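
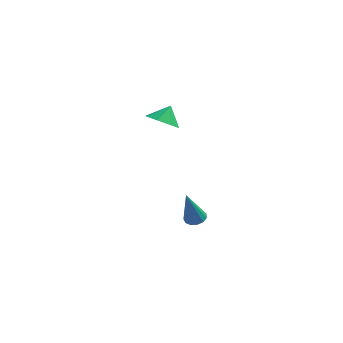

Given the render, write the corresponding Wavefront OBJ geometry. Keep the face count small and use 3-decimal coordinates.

v -3.08 1.261 3.216
v -2.222 0.956 3.086
v -2.74 1.899 3.964
v -2.375 1.512 2.681
v -2.941 1.921 2.59
v -3.588 1.943 2.866
v -3.938 1.566 3.346
v -3.785 1.01 3.751
v -3.219 0.601 3.842
v -2.571 0.579 3.567
v -1.456 1.397 -4.106
v -1.14 1.887 -3.965
v -1.884 1.103 -2.134
v -1.458 1.99 -4.019
v -1.774 1.905 -4.1
v -1.99 1.658 -4.184
v -2.036 1.329 -4.243
v -1.898 1.021 -4.258
v -1.619 0.832 -4.226
v -1.289 0.823 -4.155
v -1.011 0.995 -4.069
v -0.875 1.296 -3.995
v -0.923 1.628 -3.956
f 2 1 4
f 2 4 3
f 4 1 5
f 4 5 3
f 5 1 6
f 5 6 3
f 6 1 7
f 6 7 3
f 7 1 8
f 7 8 3
f 8 1 9
f 8 9 3
f 9 1 10
f 9 10 3
f 10 1 2
f 10 2 3
f 12 11 14
f 12 14 13
f 14 11 15
f 14 15 13
f 15 11 16
f 15 16 13
f 16 11 17
f 16 17 13
f 17 11 18
f 17 18 13
f 18 11 19
f 18 19 13
f 19 11 20
f 19 20 13
f 20 11 21
f 20 21 13
f 21 11 22
f 21 22 13
f 22 11 23
f 22 23 13
f 23 11 12
f 23 12 13



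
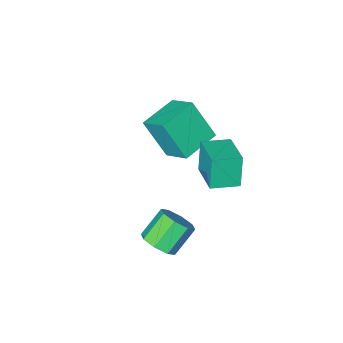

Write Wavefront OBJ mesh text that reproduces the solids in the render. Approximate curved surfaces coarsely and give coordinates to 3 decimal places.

v 3.774 2.668 -2.244
v 4.233 2.537 -1.788
v 3.406 2.44 -0.981
v 2.946 2.572 -1.436
v 4.137 3.031 -1.828
v 3.309 2.934 -1.021
v 3.827 3.313 -2.112
v 3 3.216 -1.304
v 3.487 3.217 -2.472
v 2.659 3.121 -1.665
v 3.314 2.8 -2.699
v 2.487 2.703 -1.892
v 3.411 2.306 -2.659
v 2.583 2.209 -1.852
v 3.72 2.024 -2.376
v 2.893 1.927 -1.568
v 4.061 2.119 -2.015
v 3.233 2.023 -1.208
v 1.001 2.543 0.257
v 0.789 2.318 1.417
v 1.416 3.798 0.577
v 1.203 3.573 1.737
v 1.937 2.207 0.363
v 1.724 1.982 1.523
v 2.351 3.462 0.683
v 2.139 3.237 1.843
v 0.439 -1.634 0.08
v 0.309 -0.616 0.701
v 0.01 -0.851 -1.296
v -0.12 0.168 -0.675
v 1.82 -1.308 -0.165
v 1.69 -0.289 0.456
v 1.391 -0.524 -1.541
v 1.261 0.494 -0.92
f 2 1 5
f 2 5 3
f 3 5 6
f 3 6 4
f 5 1 7
f 5 7 6
f 6 7 8
f 6 8 4
f 7 1 9
f 7 9 8
f 8 9 10
f 8 10 4
f 9 1 11
f 9 11 10
f 10 11 12
f 10 12 4
f 11 1 13
f 11 13 12
f 12 13 14
f 12 14 4
f 13 1 15
f 13 15 14
f 14 15 16
f 14 16 4
f 15 1 17
f 15 17 16
f 16 17 18
f 16 18 4
f 17 1 2
f 17 2 18
f 18 2 3
f 18 3 4
f 20 22 19
f 23 20 19
f 19 22 21
f 21 23 19
f 20 26 22
f 24 20 23
f 24 26 20
f 22 26 21
f 25 23 21
f 21 26 25
f 25 24 23
f 26 24 25
f 28 30 27
f 31 28 27
f 27 30 29
f 29 31 27
f 28 34 30
f 32 28 31
f 32 34 28
f 30 34 29
f 33 31 29
f 29 34 33
f 33 32 31
f 34 32 33



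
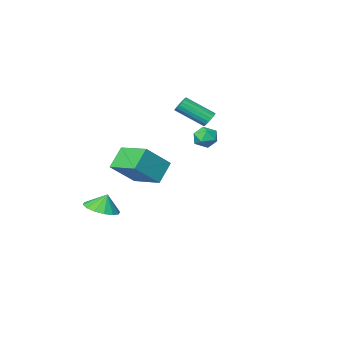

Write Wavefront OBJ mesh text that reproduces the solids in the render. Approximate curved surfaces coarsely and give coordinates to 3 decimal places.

v 0.214 3.985 3.481
v 0.551 3.669 4.067
v 0.249 2.931 2.893
v 0.586 2.615 3.479
v -0.128 2.828 3.529
v -0.15 3.479 3.892
v 0.95 3.121 3.068
v 0.928 3.772 3.431
v 1.005 3.135 3.812
v 0.34 2.954 4.097
v 0.46 3.646 2.863
v -0.205 3.465 3.148
v -3.408 -2.593 2.138
v -3.082 -2.141 2.192
v -1.806 -3.194 3.316
v -2.132 -3.647 3.262
v -3.251 -2.124 2.4
v -1.975 -3.177 3.524
v -3.456 -2.214 2.548
v -2.18 -3.267 3.671
v -3.649 -2.392 2.601
v -2.373 -3.445 3.725
v -3.788 -2.615 2.549
v -2.512 -3.668 3.673
v -3.839 -2.834 2.403
v -2.563 -3.887 3.526
v -3.792 -2.997 2.196
v -2.516 -4.05 3.319
v -3.657 -3.068 1.975
v -2.38 -4.121 3.099
v -3.464 -3.03 1.792
v -2.188 -4.084 2.916
v -3.259 -2.893 1.689
v -1.983 -3.946 2.812
v -3.088 -2.686 1.688
v -1.812 -3.739 2.812
v -2.99 -2.459 1.79
v -1.714 -3.512 2.914
v -2.988 -2.262 1.972
v -1.712 -3.315 3.096
v 2.692 -3.986 -3.935
v 3.646 -4.349 -3.584
v 2.348 -3.894 -2.905
v 3.705 -3.794 -3.614
v 3.492 -3.29 -3.73
v 3.065 -2.973 -3.9
v 2.538 -2.927 -4.081
v 2.052 -3.164 -4.222
v 1.738 -3.622 -4.286
v 1.679 -4.177 -4.256
v 1.892 -4.681 -4.141
v 2.319 -4.999 -3.97
v 2.846 -5.045 -3.79
v 3.332 -4.807 -3.649
v -0.264 -4.278 -1.038
v 1.28 -4.246 0.355
v -0.738 -2.278 -0.559
v 0.806 -2.246 0.835
v 0.734 -3.774 -2.155
v 2.278 -3.742 -0.761
v 0.26 -1.774 -1.675
v 1.804 -1.742 -0.282
f 1 12 6
f 1 6 2
f 1 2 8
f 1 8 11
f 1 11 12
f 2 6 10
f 6 12 5
f 12 11 3
f 11 8 7
f 8 2 9
f 4 10 5
f 4 5 3
f 4 3 7
f 4 7 9
f 4 9 10
f 5 10 6
f 3 5 12
f 7 3 11
f 9 7 8
f 10 9 2
f 14 13 17
f 14 17 15
f 15 17 18
f 15 18 16
f 17 13 19
f 17 19 18
f 18 19 20
f 18 20 16
f 19 13 21
f 19 21 20
f 20 21 22
f 20 22 16
f 21 13 23
f 21 23 22
f 22 23 24
f 22 24 16
f 23 13 25
f 23 25 24
f 24 25 26
f 24 26 16
f 25 13 27
f 25 27 26
f 26 27 28
f 26 28 16
f 27 13 29
f 27 29 28
f 28 29 30
f 28 30 16
f 29 13 31
f 29 31 30
f 30 31 32
f 30 32 16
f 31 13 33
f 31 33 32
f 32 33 34
f 32 34 16
f 33 13 35
f 33 35 34
f 34 35 36
f 34 36 16
f 35 13 37
f 35 37 36
f 36 37 38
f 36 38 16
f 37 13 39
f 37 39 38
f 38 39 40
f 38 40 16
f 39 13 14
f 39 14 40
f 40 14 15
f 40 15 16
f 42 41 44
f 42 44 43
f 44 41 45
f 44 45 43
f 45 41 46
f 45 46 43
f 46 41 47
f 46 47 43
f 47 41 48
f 47 48 43
f 48 41 49
f 48 49 43
f 49 41 50
f 49 50 43
f 50 41 51
f 50 51 43
f 51 41 52
f 51 52 43
f 52 41 53
f 52 53 43
f 53 41 54
f 53 54 43
f 54 41 42
f 54 42 43
f 56 58 55
f 59 56 55
f 55 58 57
f 57 59 55
f 56 62 58
f 60 56 59
f 60 62 56
f 58 62 57
f 61 59 57
f 57 62 61
f 61 60 59
f 62 60 61



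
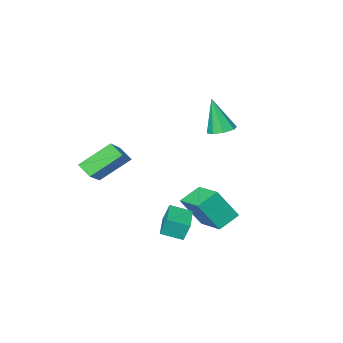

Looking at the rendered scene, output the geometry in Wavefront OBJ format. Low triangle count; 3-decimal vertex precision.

v -1.038 1.303 -2.638
v -0.117 0.782 -1.024
v -0.87 3.245 -2.106
v 0.052 2.723 -0.492
v 0.108 1.377 -3.268
v 1.03 0.855 -1.654
v 0.277 3.318 -2.736
v 1.198 2.797 -1.122
v 1.627 2.399 -2.472
v 1.367 2.61 -1.508
v 2.673 3.899 -2.518
v 2.413 4.111 -1.555
v 2.547 1.769 -2.085
v 2.287 1.981 -1.122
v 3.593 3.27 -2.132
v 3.333 3.481 -1.168
v 1.579 -2.948 -0.207
v 1.823 -3.696 0.361
v 2.768 -1.74 0.874
v 3.012 -2.488 1.441
v 3.188 -3.392 -1.481
v 3.432 -4.14 -0.914
v 4.377 -2.184 -0.401
v 4.621 -2.932 0.167
v -2.445 -0.83 1.756
v -1.723 -0.537 1.753
v -2.195 -1.43 3.784
v -2.131 -0.136 1.922
v -2.724 -0.142 1.994
v -3.153 -0.551 1.926
v -3.168 -1.124 1.758
v -2.759 -1.525 1.589
v -2.166 -1.519 1.518
v -1.737 -1.109 1.586
f 2 4 1
f 5 2 1
f 1 4 3
f 3 5 1
f 2 8 4
f 6 2 5
f 6 8 2
f 4 8 3
f 7 5 3
f 3 8 7
f 7 6 5
f 8 6 7
f 10 12 9
f 13 10 9
f 9 12 11
f 11 13 9
f 10 16 12
f 14 10 13
f 14 16 10
f 12 16 11
f 15 13 11
f 11 16 15
f 15 14 13
f 16 14 15
f 18 20 17
f 21 18 17
f 17 20 19
f 19 21 17
f 18 24 20
f 22 18 21
f 22 24 18
f 20 24 19
f 23 21 19
f 19 24 23
f 23 22 21
f 24 22 23
f 26 25 28
f 26 28 27
f 28 25 29
f 28 29 27
f 29 25 30
f 29 30 27
f 30 25 31
f 30 31 27
f 31 25 32
f 31 32 27
f 32 25 33
f 32 33 27
f 33 25 34
f 33 34 27
f 34 25 26
f 34 26 27



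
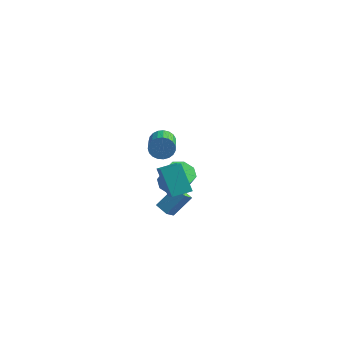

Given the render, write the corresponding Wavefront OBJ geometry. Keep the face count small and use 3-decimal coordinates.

v -0.415 -0.91 2.319
v -0.025 -0.888 1.774
v 0.724 -2.168 2.256
v 0.335 -2.19 2.801
v 0.12 -0.734 1.955
v 0.869 -2.015 2.438
v 0.173 -0.611 2.199
v 0.922 -1.891 2.682
v 0.125 -0.54 2.464
v 0.874 -1.82 2.947
v -0.017 -0.532 2.704
v 0.732 -1.813 3.187
v -0.228 -0.59 2.877
v 0.521 -1.87 3.36
v -0.47 -0.703 2.954
v 0.279 -1.984 3.436
v -0.704 -0.852 2.92
v 0.046 -2.133 3.403
v -0.887 -1.011 2.783
v -0.138 -2.291 3.266
v -0.988 -1.152 2.566
v -0.239 -2.433 3.048
v -0.991 -1.252 2.305
v -0.241 -2.532 2.788
v -0.893 -1.292 2.047
v -0.144 -2.573 2.53
v -0.713 -1.266 1.836
v 0.036 -2.547 2.319
v -0.482 -1.179 1.709
v 0.268 -2.459 2.191
v -0.238 -1.045 1.687
v 0.511 -2.325 2.169
v -0.419 -0.857 -2.606
v -0.443 -1.488 -2.083
v 0.149 -0.033 -1.585
v 0.126 -0.664 -1.062
v 0.314 -1.076 -2.838
v 0.291 -1.707 -2.315
v 0.883 -0.252 -1.817
v 0.859 -0.883 -1.294
v 0.554 -1.999 -0.689
v 1.287 -2.819 0.023
v -0.343 -1.579 0.717
v 0.39 -2.399 1.43
v 1.23 -1.221 -0.49
v 1.963 -2.041 0.223
v 0.333 -0.801 0.917
v 1.066 -1.621 1.629
v -2.68 3.742 -4.558
v -1.986 3.479 -4.972
v -1.306 3.294 -3.716
v -2 3.558 -3.302
v -1.989 4.122 -4.876
v -1.309 3.938 -3.62
v -2.397 4.543 -4.594
v -1.717 4.359 -3.338
v -2.97 4.495 -4.29
v -2.291 4.31 -3.034
v -3.374 4.006 -4.144
v -2.694 3.821 -2.888
v -3.371 3.362 -4.24
v -2.691 3.178 -2.984
v -2.963 2.941 -4.522
v -2.283 2.757 -3.266
v -2.389 2.99 -4.826
v -1.71 2.805 -3.57
f 2 1 5
f 2 5 3
f 3 5 6
f 3 6 4
f 5 1 7
f 5 7 6
f 6 7 8
f 6 8 4
f 7 1 9
f 7 9 8
f 8 9 10
f 8 10 4
f 9 1 11
f 9 11 10
f 10 11 12
f 10 12 4
f 11 1 13
f 11 13 12
f 12 13 14
f 12 14 4
f 13 1 15
f 13 15 14
f 14 15 16
f 14 16 4
f 15 1 17
f 15 17 16
f 16 17 18
f 16 18 4
f 17 1 19
f 17 19 18
f 18 19 20
f 18 20 4
f 19 1 21
f 19 21 20
f 20 21 22
f 20 22 4
f 21 1 23
f 21 23 22
f 22 23 24
f 22 24 4
f 23 1 25
f 23 25 24
f 24 25 26
f 24 26 4
f 25 1 27
f 25 27 26
f 26 27 28
f 26 28 4
f 27 1 29
f 27 29 28
f 28 29 30
f 28 30 4
f 29 1 31
f 29 31 30
f 30 31 32
f 30 32 4
f 31 1 2
f 31 2 32
f 32 2 3
f 32 3 4
f 34 36 33
f 37 34 33
f 33 36 35
f 35 37 33
f 34 40 36
f 38 34 37
f 38 40 34
f 36 40 35
f 39 37 35
f 35 40 39
f 39 38 37
f 40 38 39
f 42 44 41
f 45 42 41
f 41 44 43
f 43 45 41
f 42 48 44
f 46 42 45
f 46 48 42
f 44 48 43
f 47 45 43
f 43 48 47
f 47 46 45
f 48 46 47
f 50 49 53
f 50 53 51
f 51 53 54
f 51 54 52
f 53 49 55
f 53 55 54
f 54 55 56
f 54 56 52
f 55 49 57
f 55 57 56
f 56 57 58
f 56 58 52
f 57 49 59
f 57 59 58
f 58 59 60
f 58 60 52
f 59 49 61
f 59 61 60
f 60 61 62
f 60 62 52
f 61 49 63
f 61 63 62
f 62 63 64
f 62 64 52
f 63 49 65
f 63 65 64
f 64 65 66
f 64 66 52
f 65 49 50
f 65 50 66
f 66 50 51
f 66 51 52



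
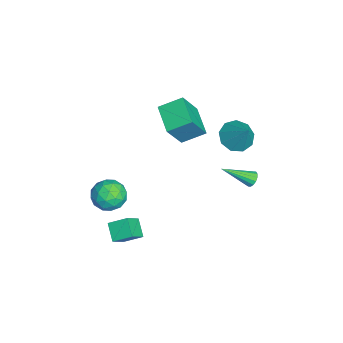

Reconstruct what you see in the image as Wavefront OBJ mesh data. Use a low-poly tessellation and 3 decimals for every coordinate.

v -1.596 3.905 -3.077
v -1.17 4.08 -2.857
v -1.464 2.235 -2.003
v -1.366 4.164 -2.702
v -1.624 4.179 -2.648
v -1.874 4.121 -2.708
v -2.05 4.004 -2.867
v -2.104 3.862 -3.083
v -2.022 3.731 -3.296
v -1.825 3.646 -3.452
v -1.567 3.631 -3.506
v -1.317 3.69 -3.446
v -1.141 3.806 -3.287
v -1.087 3.949 -3.071
v -2.168 0.148 -0.362
v -3.806 -0.305 0.199
v -2.308 1.467 0.294
v -3.946 1.014 0.855
v -1.354 -0.634 1.385
v -2.992 -1.087 1.946
v -1.494 0.685 2.041
v -3.132 0.232 2.602
v -0.077 2.926 2.188
v 0.732 2.594 1.745
v 0.877 3.454 3.532
v 0.622 3.232 1.573
v 0.185 3.727 1.688
v -0.374 3.848 2.037
v -0.794 3.537 2.457
v -0.878 2.94 2.751
v -0.587 2.337 2.782
v -0.057 2.01 2.534
v 0.464 2.111 2.125
v 2.09 -3.018 -0.011
v 2.604 -2.97 0.844
v 2.996 -4.27 -0.484
v 3.51 -4.222 0.371
v 2.556 -4.517 0.377
v 1.996 -3.743 0.67
v 3.604 -3.497 -0.31
v 3.044 -2.723 -0.017
v 3.54 -3.266 0.659
v 2.891 -3.896 1.084
v 2.709 -3.344 -0.724
v 2.06 -3.974 -0.299
v 2.267 -2.884 0.458
v 3.333 -4.356 -0.098
v 2.772 -4.529 -0.094
v 3.074 -4.501 0.408
v 1.91 -3.339 0.356
v 2.212 -3.31 0.859
v 2.184 -4.219 0.584
v 3.388 -3.93 -0.499
v 3.69 -3.901 0.004
v 2.526 -2.739 -0.048
v 2.828 -2.711 0.454
v 3.416 -3.021 -0.224
v 3.119 -3.03 0.852
v 3.652 -3.765 0.574
v 3.708 -3.339 0.174
v 3.378 -2.885 0.346
v 2.738 -3.4 1.102
v 3.271 -4.136 0.824
v 2.71 -4.309 0.828
v 2.381 -3.854 1
v 3.289 -3.574 0.993
v 2.329 -3.104 -0.464
v 2.862 -3.84 -0.742
v 3.219 -3.386 -0.64
v 2.89 -2.931 -0.468
v 1.948 -3.475 -0.214
v 2.481 -4.21 -0.492
v 2.222 -4.355 0.014
v 1.892 -3.901 0.186
v 2.311 -3.666 -0.633
v 1.407 -3.163 -3.768
v 1.523 -2.156 -3.226
v 2.312 -2.918 -4.417
v 2.428 -1.911 -3.874
v 2.192 -3.729 -2.886
v 2.308 -2.722 -2.343
v 3.097 -3.484 -3.534
v 3.213 -2.477 -2.992
f 2 1 4
f 2 4 3
f 4 1 5
f 4 5 3
f 5 1 6
f 5 6 3
f 6 1 7
f 6 7 3
f 7 1 8
f 7 8 3
f 8 1 9
f 8 9 3
f 9 1 10
f 9 10 3
f 10 1 11
f 10 11 3
f 11 1 12
f 11 12 3
f 12 1 13
f 12 13 3
f 13 1 14
f 13 14 3
f 14 1 2
f 14 2 3
f 16 18 15
f 19 16 15
f 15 18 17
f 17 19 15
f 16 22 18
f 20 16 19
f 20 22 16
f 18 22 17
f 21 19 17
f 17 22 21
f 21 20 19
f 22 20 21
f 24 23 26
f 24 26 25
f 26 23 27
f 26 27 25
f 27 23 28
f 27 28 25
f 28 23 29
f 28 29 25
f 29 23 30
f 29 30 25
f 30 23 31
f 30 31 25
f 31 23 32
f 31 32 25
f 32 23 33
f 32 33 25
f 33 23 24
f 33 24 25
f 34 71 50
f 71 45 74
f 50 74 39
f 71 74 50
f 34 50 46
f 50 39 51
f 46 51 35
f 50 51 46
f 34 46 55
f 46 35 56
f 55 56 41
f 46 56 55
f 34 55 67
f 55 41 70
f 67 70 44
f 55 70 67
f 34 67 71
f 67 44 75
f 71 75 45
f 67 75 71
f 35 51 62
f 51 39 65
f 62 65 43
f 51 65 62
f 39 74 52
f 74 45 73
f 52 73 38
f 74 73 52
f 45 75 72
f 75 44 68
f 72 68 36
f 75 68 72
f 44 70 69
f 70 41 57
f 69 57 40
f 70 57 69
f 41 56 61
f 56 35 58
f 61 58 42
f 56 58 61
f 37 63 49
f 63 43 64
f 49 64 38
f 63 64 49
f 37 49 47
f 49 38 48
f 47 48 36
f 49 48 47
f 37 47 54
f 47 36 53
f 54 53 40
f 47 53 54
f 37 54 59
f 54 40 60
f 59 60 42
f 54 60 59
f 37 59 63
f 59 42 66
f 63 66 43
f 59 66 63
f 38 64 52
f 64 43 65
f 52 65 39
f 64 65 52
f 36 48 72
f 48 38 73
f 72 73 45
f 48 73 72
f 40 53 69
f 53 36 68
f 69 68 44
f 53 68 69
f 42 60 61
f 60 40 57
f 61 57 41
f 60 57 61
f 43 66 62
f 66 42 58
f 62 58 35
f 66 58 62
f 77 79 76
f 80 77 76
f 76 79 78
f 78 80 76
f 77 83 79
f 81 77 80
f 81 83 77
f 79 83 78
f 82 80 78
f 78 83 82
f 82 81 80
f 83 81 82



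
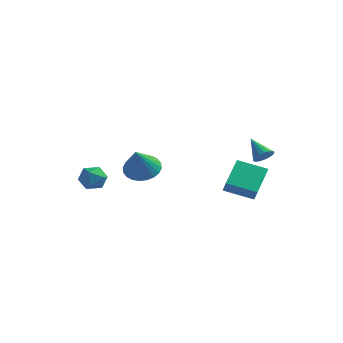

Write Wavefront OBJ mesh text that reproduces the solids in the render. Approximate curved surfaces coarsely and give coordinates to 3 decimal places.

v -4.585 -3.299 0.315
v -4.096 -2.708 0.753
v -3.504 -4.232 0.367
v -3.015 -3.641 0.805
v -3.715 -4.012 1.196
v -4.383 -3.435 1.164
v -3.217 -3.505 -0.044
v -3.885 -2.928 -0.076
v -3.25 -2.836 0.53
v -3.558 -3.148 1.297
v -4.042 -3.792 -0.177
v -4.35 -4.104 0.59
v 3.897 1.7 1.73
v 4.261 2.23 1.824
v 2.863 2.24 2.69
v 4.093 2.306 1.601
v 3.886 2.262 1.403
v 3.682 2.107 1.27
v 3.52 1.871 1.229
v 3.432 1.601 1.286
v 3.437 1.351 1.432
v 3.532 1.17 1.636
v 3.7 1.094 1.859
v 3.907 1.138 2.057
v 4.111 1.294 2.19
v 4.274 1.53 2.231
v 4.361 1.8 2.174
v 4.356 2.05 2.028
v 2.41 -0.306 -0.365
v 2.813 -0.782 0.417
v 2.274 1.375 0.729
v 2.677 0.899 1.511
v 4.043 0.181 -0.911
v 4.446 -0.295 -0.129
v 3.907 1.862 0.183
v 4.31 1.386 0.965
v -1.074 -2.947 1.634
v -0.545 -2.174 2.109
v -0.846 -4.093 3.246
v -0.93 -2.09 2.223
v -1.336 -2.136 2.248
v -1.703 -2.306 2.179
v -1.973 -2.574 2.027
v -2.107 -2.898 1.816
v -2.084 -3.23 1.577
v -1.907 -3.519 1.346
v -1.603 -3.72 1.16
v -1.219 -3.805 1.045
v -0.812 -3.758 1.021
v -0.446 -3.588 1.09
v -0.175 -3.321 1.241
v -0.041 -2.997 1.453
v -0.065 -2.665 1.692
v -0.242 -2.376 1.922
f 1 12 6
f 1 6 2
f 1 2 8
f 1 8 11
f 1 11 12
f 2 6 10
f 6 12 5
f 12 11 3
f 11 8 7
f 8 2 9
f 4 10 5
f 4 5 3
f 4 3 7
f 4 7 9
f 4 9 10
f 5 10 6
f 3 5 12
f 7 3 11
f 9 7 8
f 10 9 2
f 14 13 16
f 14 16 15
f 16 13 17
f 16 17 15
f 17 13 18
f 17 18 15
f 18 13 19
f 18 19 15
f 19 13 20
f 19 20 15
f 20 13 21
f 20 21 15
f 21 13 22
f 21 22 15
f 22 13 23
f 22 23 15
f 23 13 24
f 23 24 15
f 24 13 25
f 24 25 15
f 25 13 26
f 25 26 15
f 26 13 27
f 26 27 15
f 27 13 28
f 27 28 15
f 28 13 14
f 28 14 15
f 30 32 29
f 33 30 29
f 29 32 31
f 31 33 29
f 30 36 32
f 34 30 33
f 34 36 30
f 32 36 31
f 35 33 31
f 31 36 35
f 35 34 33
f 36 34 35
f 38 37 40
f 38 40 39
f 40 37 41
f 40 41 39
f 41 37 42
f 41 42 39
f 42 37 43
f 42 43 39
f 43 37 44
f 43 44 39
f 44 37 45
f 44 45 39
f 45 37 46
f 45 46 39
f 46 37 47
f 46 47 39
f 47 37 48
f 47 48 39
f 48 37 49
f 48 49 39
f 49 37 50
f 49 50 39
f 50 37 51
f 50 51 39
f 51 37 52
f 51 52 39
f 52 37 53
f 52 53 39
f 53 37 54
f 53 54 39
f 54 37 38
f 54 38 39



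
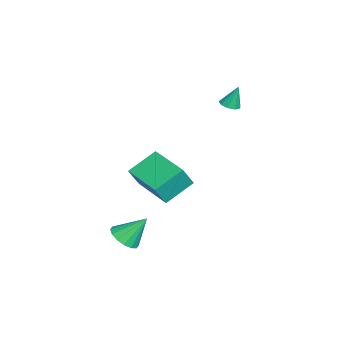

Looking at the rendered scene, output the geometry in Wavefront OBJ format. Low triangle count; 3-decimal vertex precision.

v 1.411 -1.781 0.21
v 0.569 -0.62 1.046
v 3.082 -0.44 0.031
v 2.24 0.721 0.867
v 1.88 -2.221 1.293
v 1.038 -1.06 2.129
v 3.551 -0.88 1.114
v 2.709 0.281 1.95
v 2.569 -2.354 -2.644
v 3.386 -2.293 -2.602
v 2.431 -1.346 -1.436
v 3.267 -1.987 -2.871
v 2.961 -1.779 -3.079
v 2.55 -1.725 -3.171
v 2.144 -1.84 -3.122
v 1.852 -2.093 -2.944
v 1.753 -2.415 -2.687
v 1.872 -2.721 -2.418
v 2.178 -2.929 -2.21
v 2.589 -2.982 -2.118
v 2.995 -2.868 -2.167
v 3.286 -2.615 -2.344
v -2.664 2.094 3.292
v -2.131 2.013 3.325
v -2.676 2.486 4.448
v -2.2 2.356 3.208
v -2.485 2.578 3.13
v -2.855 2.573 3.128
v -3.135 2.344 3.203
v -3.195 1.998 3.319
v -3.007 1.698 3.423
v -2.658 1.583 3.465
v -2.313 1.707 3.427
f 2 4 1
f 5 2 1
f 1 4 3
f 3 5 1
f 2 8 4
f 6 2 5
f 6 8 2
f 4 8 3
f 7 5 3
f 3 8 7
f 7 6 5
f 8 6 7
f 10 9 12
f 10 12 11
f 12 9 13
f 12 13 11
f 13 9 14
f 13 14 11
f 14 9 15
f 14 15 11
f 15 9 16
f 15 16 11
f 16 9 17
f 16 17 11
f 17 9 18
f 17 18 11
f 18 9 19
f 18 19 11
f 19 9 20
f 19 20 11
f 20 9 21
f 20 21 11
f 21 9 22
f 21 22 11
f 22 9 10
f 22 10 11
f 24 23 26
f 24 26 25
f 26 23 27
f 26 27 25
f 27 23 28
f 27 28 25
f 28 23 29
f 28 29 25
f 29 23 30
f 29 30 25
f 30 23 31
f 30 31 25
f 31 23 32
f 31 32 25
f 32 23 33
f 32 33 25
f 33 23 24
f 33 24 25



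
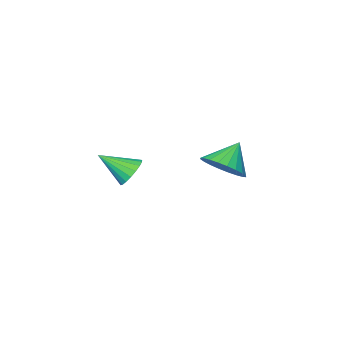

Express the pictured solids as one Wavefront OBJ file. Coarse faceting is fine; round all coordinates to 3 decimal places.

v -1.996 1.695 -0.902
v -1.383 1.765 -0.332
v -2.784 1.545 -0.038
v -1.477 2.077 -0.363
v -1.65 2.331 -0.477
v -1.875 2.489 -0.655
v -2.119 2.525 -0.871
v -2.344 2.436 -1.092
v -2.516 2.233 -1.284
v -2.609 1.949 -1.418
v -2.608 1.626 -1.473
v -2.514 1.313 -1.442
v -2.341 1.059 -1.328
v -2.116 0.901 -1.15
v -1.872 0.865 -0.934
v -1.647 0.955 -0.713
v -1.475 1.157 -0.521
v -1.383 1.442 -0.387
v -1.15 -2.221 -2.486
v -0.887 -2.472 -3.025
v -0.33 -3.019 -1.714
v -0.717 -2.245 -2.97
v -0.633 -2.012 -2.82
v -0.651 -1.822 -2.603
v -0.768 -1.71 -2.363
v -0.961 -1.699 -2.148
v -1.191 -1.792 -1.999
v -1.413 -1.97 -1.947
v -1.583 -2.198 -2.002
v -1.667 -2.43 -2.152
v -1.649 -2.621 -2.369
v -1.532 -2.733 -2.609
v -1.339 -2.743 -2.824
v -1.109 -2.65 -2.973
f 2 1 4
f 2 4 3
f 4 1 5
f 4 5 3
f 5 1 6
f 5 6 3
f 6 1 7
f 6 7 3
f 7 1 8
f 7 8 3
f 8 1 9
f 8 9 3
f 9 1 10
f 9 10 3
f 10 1 11
f 10 11 3
f 11 1 12
f 11 12 3
f 12 1 13
f 12 13 3
f 13 1 14
f 13 14 3
f 14 1 15
f 14 15 3
f 15 1 16
f 15 16 3
f 16 1 17
f 16 17 3
f 17 1 18
f 17 18 3
f 18 1 2
f 18 2 3
f 20 19 22
f 20 22 21
f 22 19 23
f 22 23 21
f 23 19 24
f 23 24 21
f 24 19 25
f 24 25 21
f 25 19 26
f 25 26 21
f 26 19 27
f 26 27 21
f 27 19 28
f 27 28 21
f 28 19 29
f 28 29 21
f 29 19 30
f 29 30 21
f 30 19 31
f 30 31 21
f 31 19 32
f 31 32 21
f 32 19 33
f 32 33 21
f 33 19 34
f 33 34 21
f 34 19 20
f 34 20 21



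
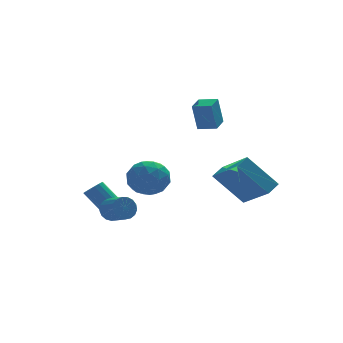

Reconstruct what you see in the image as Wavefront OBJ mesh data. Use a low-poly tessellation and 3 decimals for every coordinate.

v -2.132 -2.136 -1.516
v -1.914 -1.804 -0.964
v -1.51 -2.752 -0.552
v -1.728 -3.084 -1.104
v -2.216 -1.897 -0.884
v -1.812 -2.846 -0.473
v -2.498 -2.046 -0.95
v -2.094 -2.994 -0.538
v -2.696 -2.215 -1.145
v -2.292 -3.163 -0.733
v -2.765 -2.366 -1.425
v -2.361 -3.314 -1.013
v -2.689 -2.464 -1.725
v -2.285 -3.413 -1.314
v -2.486 -2.487 -1.978
v -2.082 -3.436 -1.567
v -2.201 -2.43 -2.125
v -1.797 -3.378 -1.714
v -1.901 -2.305 -2.132
v -1.496 -3.253 -1.721
v -1.653 -2.141 -1.998
v -1.249 -3.09 -1.587
v -1.515 -1.976 -1.754
v -1.111 -2.925 -1.342
v -1.519 -1.848 -1.455
v -1.115 -2.796 -1.043
v -1.663 -1.786 -1.17
v -1.259 -2.734 -0.758
v 0.12 -1.261 0.813
v 0.683 -1.893 0.088
v -1.343 -2.287 0.572
v -0.78 -2.919 -0.153
v -0.517 -2.944 0.93
v 0.387 -2.309 1.079
v -1.047 -1.871 -0.419
v -0.143 -1.236 -0.27
v -0.038 -2.27 -0.673
v 0.29 -2.933 0.16
v -0.95 -1.247 0.5
v -0.622 -1.91 1.333
v 0.53 -1.487 0.472
v -1.19 -2.693 0.188
v -1.035 -2.708 0.825
v -0.704 -3.079 0.399
v 0.356 -1.731 1.054
v 0.687 -2.103 0.628
v -0.018 -2.721 1.123
v -1.347 -2.077 0.032
v -1.016 -2.449 -0.394
v 0.044 -1.101 0.261
v 0.375 -1.472 -0.165
v -0.642 -1.459 -0.463
v 0.437 -2.08 -0.402
v -0.423 -2.683 -0.544
v -0.58 -2.067 -0.7
v -0.049 -1.694 -0.612
v 0.63 -2.47 0.088
v -0.23 -3.073 -0.054
v -0.075 -3.087 0.583
v 0.456 -2.714 0.67
v 0.206 -2.691 -0.359
v -0.43 -1.107 0.714
v -1.29 -1.71 0.572
v -1.116 -1.466 -0.01
v -0.585 -1.093 0.077
v -0.237 -1.497 1.204
v -1.097 -2.1 1.062
v -0.611 -2.486 1.272
v -0.08 -2.113 1.36
v -0.866 -1.489 1.019
v 2.547 -2.89 0.434
v 3.189 -4.637 1.608
v 3.188 -2.418 0.786
v 3.829 -4.165 1.96
v 3.891 -3.495 -1.2
v 4.532 -5.242 -0.026
v 4.531 -3.023 -0.848
v 5.173 -4.77 0.326
v 2.623 -0.202 2.605
v 2.332 -0.24 4.117
v 3.222 0.698 2.742
v 2.932 0.66 4.254
v 3.428 -0.76 2.746
v 3.138 -0.798 4.258
v 4.028 0.14 2.883
v 3.737 0.102 4.395
v -1.291 1.185 -2.684
v -0.792 1.229 -2.371
v -1.571 1.9 -1.224
v -2.069 1.855 -1.536
v -0.801 1.47 -2.518
v -1.58 2.141 -1.371
v -0.923 1.646 -2.703
v -1.701 2.316 -1.556
v -1.128 1.716 -2.884
v -1.907 2.386 -1.737
v -1.371 1.664 -3.018
v -2.15 2.334 -1.871
v -1.596 1.502 -3.076
v -2.374 2.173 -1.929
v -1.75 1.268 -3.044
v -2.529 1.939 -1.897
v -1.799 1.015 -2.93
v -2.578 1.685 -1.782
v -1.732 0.801 -2.759
v -2.511 1.471 -1.611
v -1.564 0.674 -2.57
v -2.342 1.345 -1.423
v -1.333 0.665 -2.408
v -2.111 1.335 -1.261
v -1.092 0.774 -2.309
v -1.871 1.445 -1.162
v -0.897 0.978 -2.296
v -1.676 1.649 -1.149
f 2 1 5
f 2 5 3
f 3 5 6
f 3 6 4
f 5 1 7
f 5 7 6
f 6 7 8
f 6 8 4
f 7 1 9
f 7 9 8
f 8 9 10
f 8 10 4
f 9 1 11
f 9 11 10
f 10 11 12
f 10 12 4
f 11 1 13
f 11 13 12
f 12 13 14
f 12 14 4
f 13 1 15
f 13 15 14
f 14 15 16
f 14 16 4
f 15 1 17
f 15 17 16
f 16 17 18
f 16 18 4
f 17 1 19
f 17 19 18
f 18 19 20
f 18 20 4
f 19 1 21
f 19 21 20
f 20 21 22
f 20 22 4
f 21 1 23
f 21 23 22
f 22 23 24
f 22 24 4
f 23 1 25
f 23 25 24
f 24 25 26
f 24 26 4
f 25 1 27
f 25 27 26
f 26 27 28
f 26 28 4
f 27 1 2
f 27 2 28
f 28 2 3
f 28 3 4
f 29 66 45
f 66 40 69
f 45 69 34
f 66 69 45
f 29 45 41
f 45 34 46
f 41 46 30
f 45 46 41
f 29 41 50
f 41 30 51
f 50 51 36
f 41 51 50
f 29 50 62
f 50 36 65
f 62 65 39
f 50 65 62
f 29 62 66
f 62 39 70
f 66 70 40
f 62 70 66
f 30 46 57
f 46 34 60
f 57 60 38
f 46 60 57
f 34 69 47
f 69 40 68
f 47 68 33
f 69 68 47
f 40 70 67
f 70 39 63
f 67 63 31
f 70 63 67
f 39 65 64
f 65 36 52
f 64 52 35
f 65 52 64
f 36 51 56
f 51 30 53
f 56 53 37
f 51 53 56
f 32 58 44
f 58 38 59
f 44 59 33
f 58 59 44
f 32 44 42
f 44 33 43
f 42 43 31
f 44 43 42
f 32 42 49
f 42 31 48
f 49 48 35
f 42 48 49
f 32 49 54
f 49 35 55
f 54 55 37
f 49 55 54
f 32 54 58
f 54 37 61
f 58 61 38
f 54 61 58
f 33 59 47
f 59 38 60
f 47 60 34
f 59 60 47
f 31 43 67
f 43 33 68
f 67 68 40
f 43 68 67
f 35 48 64
f 48 31 63
f 64 63 39
f 48 63 64
f 37 55 56
f 55 35 52
f 56 52 36
f 55 52 56
f 38 61 57
f 61 37 53
f 57 53 30
f 61 53 57
f 72 74 71
f 75 72 71
f 71 74 73
f 73 75 71
f 72 78 74
f 76 72 75
f 76 78 72
f 74 78 73
f 77 75 73
f 73 78 77
f 77 76 75
f 78 76 77
f 80 82 79
f 83 80 79
f 79 82 81
f 81 83 79
f 80 86 82
f 84 80 83
f 84 86 80
f 82 86 81
f 85 83 81
f 81 86 85
f 85 84 83
f 86 84 85
f 88 87 91
f 88 91 89
f 89 91 92
f 89 92 90
f 91 87 93
f 91 93 92
f 92 93 94
f 92 94 90
f 93 87 95
f 93 95 94
f 94 95 96
f 94 96 90
f 95 87 97
f 95 97 96
f 96 97 98
f 96 98 90
f 97 87 99
f 97 99 98
f 98 99 100
f 98 100 90
f 99 87 101
f 99 101 100
f 100 101 102
f 100 102 90
f 101 87 103
f 101 103 102
f 102 103 104
f 102 104 90
f 103 87 105
f 103 105 104
f 104 105 106
f 104 106 90
f 105 87 107
f 105 107 106
f 106 107 108
f 106 108 90
f 107 87 109
f 107 109 108
f 108 109 110
f 108 110 90
f 109 87 111
f 109 111 110
f 110 111 112
f 110 112 90
f 111 87 113
f 111 113 112
f 112 113 114
f 112 114 90
f 113 87 88
f 113 88 114
f 114 88 89
f 114 89 90



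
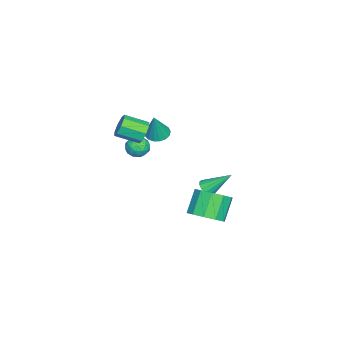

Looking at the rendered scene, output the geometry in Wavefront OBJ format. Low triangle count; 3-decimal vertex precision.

v -2.736 -1.88 -1.463
v -1.973 -2.073 -1.597
v -2.747 -2.647 -0.423
v -1.984 -2.84 -0.557
v -2.173 -2.101 -0.32
v -2.166 -1.627 -0.963
v -2.554 -3.093 -1.057
v -2.547 -2.619 -1.7
v -1.86 -2.823 -1.346
v -1.625 -2.21 -0.891
v -3.095 -2.51 -1.129
v -2.86 -1.897 -0.674
v -2.353 -1.909 -1.622
v -2.367 -2.811 -0.398
v -2.478 -2.377 -0.259
v -2.029 -2.49 -0.338
v -2.467 -1.647 -1.249
v -2.018 -1.76 -1.328
v -2.136 -1.777 -0.577
v -2.702 -2.96 -0.692
v -2.253 -3.073 -0.771
v -2.691 -2.23 -1.682
v -2.242 -2.343 -1.761
v -2.584 -2.943 -1.443
v -1.838 -2.463 -1.553
v -1.845 -2.915 -0.941
v -2.18 -3.063 -1.235
v -2.176 -2.784 -1.613
v -1.7 -2.103 -1.285
v -1.707 -2.554 -0.674
v -1.818 -2.119 -0.535
v -1.814 -1.841 -0.913
v -1.634 -2.544 -1.138
v -3.013 -2.166 -1.346
v -3.02 -2.617 -0.735
v -2.906 -2.879 -1.107
v -2.902 -2.601 -1.485
v -2.875 -1.805 -1.079
v -2.882 -2.257 -0.467
v -2.544 -1.936 -0.407
v -2.54 -1.657 -0.785
v -3.086 -2.176 -0.882
v -3.161 1.663 -4.351
v -2.51 1.757 -4.306
v -3.459 3.097 -3.049
v -2.611 1.964 -4.557
v -2.861 2.091 -4.754
v -3.19 2.103 -4.842
v -3.512 1.997 -4.799
v -3.74 1.802 -4.636
v -3.813 1.569 -4.397
v -3.711 1.362 -4.145
v -3.462 1.235 -3.948
v -3.132 1.223 -3.86
v -2.81 1.329 -3.903
v -2.582 1.524 -4.066
v -0.697 -0.55 1.665
v -0.08 -0.195 1.429
v -0.043 -0.55 3.375
v -0.305 0.071 1.515
v -0.62 0.195 1.636
v -0.952 0.148 1.763
v -1.226 -0.059 1.868
v -1.379 -0.379 1.926
v -1.375 -0.738 1.925
v -1.216 -1.054 1.864
v -0.938 -1.254 1.758
v -0.605 -1.294 1.63
v -0.293 -1.163 1.511
v -0.073 -0.892 1.427
v 0.004 -0.542 1.398
v 1.962 -0.436 3.404
v 2.411 -0.578 2.794
v 2.767 -1.907 3.367
v 2.318 -1.764 3.976
v 2.702 -0.311 3.232
v 3.058 -1.64 3.804
v 2.56 -0.117 3.77
v 2.916 -1.446 4.342
v 2.067 -0.11 4.093
v 2.424 -1.439 4.666
v 1.513 -0.293 4.013
v 1.869 -1.622 4.586
v 1.222 -0.56 3.576
v 1.578 -1.889 4.148
v 1.364 -0.754 3.038
v 1.72 -2.083 3.61
v 1.856 -0.761 2.714
v 2.213 -2.09 3.287
v 4.102 3.823 -1.242
v 4.755 4.584 -0.79
v 3.712 4.718 0.494
v 3.058 3.957 0.042
v 4.306 4.902 -1.189
v 3.263 5.037 0.095
v 3.779 4.809 -1.608
v 2.735 4.943 -0.324
v 3.375 4.339 -1.887
v 2.331 4.473 -0.603
v 3.248 3.671 -1.92
v 2.205 3.806 -0.635
v 3.448 3.062 -1.694
v 2.405 3.196 -0.41
v 3.897 2.743 -1.295
v 2.854 2.878 -0.011
v 4.425 2.837 -0.876
v 3.381 2.971 0.408
v 4.829 3.307 -0.597
v 3.785 3.441 0.687
v 4.955 3.974 -0.565
v 3.912 4.109 0.72
f 1 38 17
f 38 12 41
f 17 41 6
f 38 41 17
f 1 17 13
f 17 6 18
f 13 18 2
f 17 18 13
f 1 13 22
f 13 2 23
f 22 23 8
f 13 23 22
f 1 22 34
f 22 8 37
f 34 37 11
f 22 37 34
f 1 34 38
f 34 11 42
f 38 42 12
f 34 42 38
f 2 18 29
f 18 6 32
f 29 32 10
f 18 32 29
f 6 41 19
f 41 12 40
f 19 40 5
f 41 40 19
f 12 42 39
f 42 11 35
f 39 35 3
f 42 35 39
f 11 37 36
f 37 8 24
f 36 24 7
f 37 24 36
f 8 23 28
f 23 2 25
f 28 25 9
f 23 25 28
f 4 30 16
f 30 10 31
f 16 31 5
f 30 31 16
f 4 16 14
f 16 5 15
f 14 15 3
f 16 15 14
f 4 14 21
f 14 3 20
f 21 20 7
f 14 20 21
f 4 21 26
f 21 7 27
f 26 27 9
f 21 27 26
f 4 26 30
f 26 9 33
f 30 33 10
f 26 33 30
f 5 31 19
f 31 10 32
f 19 32 6
f 31 32 19
f 3 15 39
f 15 5 40
f 39 40 12
f 15 40 39
f 7 20 36
f 20 3 35
f 36 35 11
f 20 35 36
f 9 27 28
f 27 7 24
f 28 24 8
f 27 24 28
f 10 33 29
f 33 9 25
f 29 25 2
f 33 25 29
f 44 43 46
f 44 46 45
f 46 43 47
f 46 47 45
f 47 43 48
f 47 48 45
f 48 43 49
f 48 49 45
f 49 43 50
f 49 50 45
f 50 43 51
f 50 51 45
f 51 43 52
f 51 52 45
f 52 43 53
f 52 53 45
f 53 43 54
f 53 54 45
f 54 43 55
f 54 55 45
f 55 43 56
f 55 56 45
f 56 43 44
f 56 44 45
f 58 57 60
f 58 60 59
f 60 57 61
f 60 61 59
f 61 57 62
f 61 62 59
f 62 57 63
f 62 63 59
f 63 57 64
f 63 64 59
f 64 57 65
f 64 65 59
f 65 57 66
f 65 66 59
f 66 57 67
f 66 67 59
f 67 57 68
f 67 68 59
f 68 57 69
f 68 69 59
f 69 57 70
f 69 70 59
f 70 57 71
f 70 71 59
f 71 57 58
f 71 58 59
f 73 72 76
f 73 76 74
f 74 76 77
f 74 77 75
f 76 72 78
f 76 78 77
f 77 78 79
f 77 79 75
f 78 72 80
f 78 80 79
f 79 80 81
f 79 81 75
f 80 72 82
f 80 82 81
f 81 82 83
f 81 83 75
f 82 72 84
f 82 84 83
f 83 84 85
f 83 85 75
f 84 72 86
f 84 86 85
f 85 86 87
f 85 87 75
f 86 72 88
f 86 88 87
f 87 88 89
f 87 89 75
f 88 72 73
f 88 73 89
f 89 73 74
f 89 74 75
f 91 90 94
f 91 94 92
f 92 94 95
f 92 95 93
f 94 90 96
f 94 96 95
f 95 96 97
f 95 97 93
f 96 90 98
f 96 98 97
f 97 98 99
f 97 99 93
f 98 90 100
f 98 100 99
f 99 100 101
f 99 101 93
f 100 90 102
f 100 102 101
f 101 102 103
f 101 103 93
f 102 90 104
f 102 104 103
f 103 104 105
f 103 105 93
f 104 90 106
f 104 106 105
f 105 106 107
f 105 107 93
f 106 90 108
f 106 108 107
f 107 108 109
f 107 109 93
f 108 90 110
f 108 110 109
f 109 110 111
f 109 111 93
f 110 90 91
f 110 91 111
f 111 91 92
f 111 92 93



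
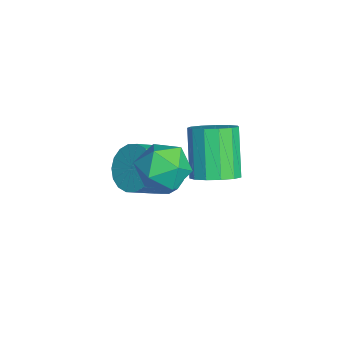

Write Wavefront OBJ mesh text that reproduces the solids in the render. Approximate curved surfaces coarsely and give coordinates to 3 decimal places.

v 2.024 -0.815 0.921
v 2.705 -1.196 1.408
v 1.458 -1.205 3.146
v 0.776 -0.825 2.659
v 2.763 -0.682 1.452
v 1.515 -0.692 3.191
v 2.586 -0.211 1.327
v 1.338 -0.221 3.066
v 2.231 0.068 1.074
v 0.983 0.059 2.812
v 1.81 0.067 0.772
v 0.562 0.058 2.51
v 1.456 -0.215 0.517
v 0.209 -0.224 2.255
v 1.284 -0.687 0.39
v 0.036 -0.696 2.129
v 1.346 -1.199 0.432
v 0.098 -1.209 2.17
v 1.623 -1.59 0.629
v 0.375 -1.6 2.368
v 2.028 -1.735 0.919
v 0.78 -1.745 2.657
v 2.431 -1.588 1.209
v 1.184 -1.597 2.948
v 3.423 -2.11 3.898
v 4.47 -2.254 3.717
v 3.05 -3.226 2.623
v 4.097 -3.37 2.442
v 3.653 -3.739 3.346
v 3.883 -3.049 4.134
v 3.637 -2.431 2.206
v 3.867 -1.741 2.994
v 4.602 -2.453 2.672
v 4.612 -3.261 3.376
v 2.908 -2.219 2.964
v 2.918 -3.027 3.668
v -0.346 -2.476 -0.719
v 0.237 -1.755 -0.206
v 1.009 -3.003 0.672
v 0.426 -3.724 0.159
v -0.144 -1.797 0.069
v 0.628 -3.045 0.947
v -0.565 -1.973 0.188
v 0.207 -3.221 1.066
v -0.942 -2.249 0.128
v -0.17 -3.497 1.006
v -1.202 -2.57 -0.101
v -0.43 -3.818 0.777
v -1.292 -2.873 -0.451
v -0.52 -4.121 0.427
v -1.195 -3.097 -0.855
v -0.422 -4.345 0.023
v -0.929 -3.197 -1.232
v -0.157 -4.445 -0.354
v -0.548 -3.155 -1.507
v 0.224 -4.403 -0.629
v -0.127 -2.979 -1.626
v 0.645 -4.227 -0.748
v 0.25 -2.703 -1.566
v 1.022 -3.951 -0.688
v 0.51 -2.382 -1.337
v 1.282 -3.63 -0.459
v 0.6 -2.079 -0.987
v 1.372 -3.327 -0.109
v 0.502 -1.855 -0.583
v 1.275 -3.103 0.295
f 2 1 5
f 2 5 3
f 3 5 6
f 3 6 4
f 5 1 7
f 5 7 6
f 6 7 8
f 6 8 4
f 7 1 9
f 7 9 8
f 8 9 10
f 8 10 4
f 9 1 11
f 9 11 10
f 10 11 12
f 10 12 4
f 11 1 13
f 11 13 12
f 12 13 14
f 12 14 4
f 13 1 15
f 13 15 14
f 14 15 16
f 14 16 4
f 15 1 17
f 15 17 16
f 16 17 18
f 16 18 4
f 17 1 19
f 17 19 18
f 18 19 20
f 18 20 4
f 19 1 21
f 19 21 20
f 20 21 22
f 20 22 4
f 21 1 23
f 21 23 22
f 22 23 24
f 22 24 4
f 23 1 2
f 23 2 24
f 24 2 3
f 24 3 4
f 25 36 30
f 25 30 26
f 25 26 32
f 25 32 35
f 25 35 36
f 26 30 34
f 30 36 29
f 36 35 27
f 35 32 31
f 32 26 33
f 28 34 29
f 28 29 27
f 28 27 31
f 28 31 33
f 28 33 34
f 29 34 30
f 27 29 36
f 31 27 35
f 33 31 32
f 34 33 26
f 38 37 41
f 38 41 39
f 39 41 42
f 39 42 40
f 41 37 43
f 41 43 42
f 42 43 44
f 42 44 40
f 43 37 45
f 43 45 44
f 44 45 46
f 44 46 40
f 45 37 47
f 45 47 46
f 46 47 48
f 46 48 40
f 47 37 49
f 47 49 48
f 48 49 50
f 48 50 40
f 49 37 51
f 49 51 50
f 50 51 52
f 50 52 40
f 51 37 53
f 51 53 52
f 52 53 54
f 52 54 40
f 53 37 55
f 53 55 54
f 54 55 56
f 54 56 40
f 55 37 57
f 55 57 56
f 56 57 58
f 56 58 40
f 57 37 59
f 57 59 58
f 58 59 60
f 58 60 40
f 59 37 61
f 59 61 60
f 60 61 62
f 60 62 40
f 61 37 63
f 61 63 62
f 62 63 64
f 62 64 40
f 63 37 65
f 63 65 64
f 64 65 66
f 64 66 40
f 65 37 38
f 65 38 66
f 66 38 39
f 66 39 40



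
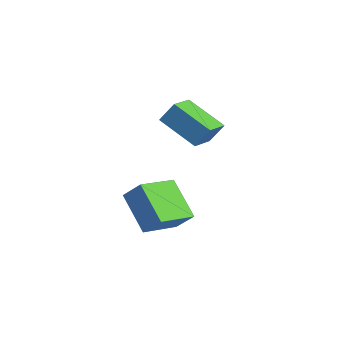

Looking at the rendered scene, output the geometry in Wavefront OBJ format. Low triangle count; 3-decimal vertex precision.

v -1.339 -0.442 -0.182
v -0.624 0.02 0.692
v -1.941 1.268 -0.595
v -1.226 1.731 0.278
v 0.206 -0.231 -1.558
v 0.921 0.232 -0.685
v -0.396 1.48 -1.972
v 0.319 1.942 -1.098
v -2.124 2.155 3.501
v -1.827 2.671 4.413
v -0.652 3.044 2.518
v -0.355 3.56 3.431
v -1.305 1.14 3.809
v -1.008 1.656 4.722
v 0.167 2.029 2.827
v 0.464 2.545 3.739
f 2 4 1
f 5 2 1
f 1 4 3
f 3 5 1
f 2 8 4
f 6 2 5
f 6 8 2
f 4 8 3
f 7 5 3
f 3 8 7
f 7 6 5
f 8 6 7
f 10 12 9
f 13 10 9
f 9 12 11
f 11 13 9
f 10 16 12
f 14 10 13
f 14 16 10
f 12 16 11
f 15 13 11
f 11 16 15
f 15 14 13
f 16 14 15



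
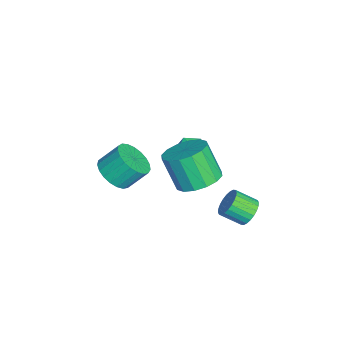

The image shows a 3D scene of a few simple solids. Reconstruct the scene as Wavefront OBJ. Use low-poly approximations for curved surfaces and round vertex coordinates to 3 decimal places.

v 0.022 3.351 -0.153
v 0.386 3.662 0.357
v 0.343 2.72 0.963
v -0.022 2.409 0.453
v 0.13 3.721 0.431
v 0.087 2.78 1.037
v -0.142 3.724 0.416
v -0.185 2.783 1.022
v -0.39 3.67 0.315
v -0.433 2.729 0.92
v -0.575 3.567 0.142
v -0.618 2.626 0.747
v -0.669 3.432 -0.075
v -0.712 2.491 0.53
v -0.659 3.284 -0.305
v -0.702 2.343 0.301
v -0.544 3.146 -0.511
v -0.587 2.205 0.094
v -0.343 3.04 -0.663
v -0.386 2.098 -0.057
v -0.087 2.98 -0.737
v -0.13 2.039 -0.131
v 0.185 2.977 -0.722
v 0.142 2.036 -0.116
v 0.433 3.031 -0.62
v 0.39 2.09 -0.015
v 0.618 3.134 -0.447
v 0.575 2.193 0.158
v 0.712 3.269 -0.23
v 0.669 2.328 0.375
v 0.702 3.417 -0.001
v 0.659 2.476 0.605
v 0.587 3.555 0.206
v 0.544 2.614 0.811
v -2.425 -2.612 -0.168
v -1.651 -2.963 0.279
v -1.802 -2.08 1.235
v -2.575 -1.728 0.788
v -1.491 -2.682 0.045
v -1.642 -1.799 1
v -1.493 -2.389 -0.227
v -1.644 -1.506 0.729
v -1.655 -2.134 -0.487
v -1.806 -1.251 0.468
v -1.951 -1.962 -0.693
v -2.102 -1.079 0.263
v -2.329 -1.903 -0.808
v -2.48 -1.019 0.148
v -2.723 -1.965 -0.812
v -2.874 -1.082 0.144
v -3.066 -2.14 -0.705
v -3.216 -1.257 0.251
v -3.297 -2.396 -0.505
v -3.448 -1.513 0.451
v -3.378 -2.69 -0.246
v -3.529 -1.806 0.709
v -3.294 -2.969 0.026
v -3.445 -2.086 0.981
v -3.06 -3.187 0.264
v -3.211 -2.304 1.22
v -2.715 -3.306 0.428
v -2.866 -2.423 1.384
v -2.321 -3.304 0.489
v -2.472 -2.421 1.444
v -1.944 -3.183 0.436
v -2.095 -2.3 1.392
v 1.009 1.288 2.836
v 1.871 1.637 3.256
v 1.393 0.98 4.783
v 0.531 0.632 4.364
v 1.522 2.028 3.315
v 1.044 1.372 4.843
v 1.036 2.222 3.246
v 0.558 1.565 4.773
v 0.542 2.165 3.067
v 0.064 1.509 4.595
v 0.174 1.874 2.826
v -0.304 1.217 4.354
v 0.029 1.425 2.588
v -0.449 0.769 4.116
v 0.147 0.94 2.417
v -0.331 0.283 3.944
v 0.496 0.548 2.357
v 0.018 -0.108 3.885
v 0.982 0.355 2.427
v 0.504 -0.302 3.954
v 1.476 0.411 2.605
v 0.998 -0.245 4.133
v 1.844 0.703 2.846
v 1.366 0.046 4.374
v 1.989 1.151 3.084
v 1.511 0.495 4.612
v -1.643 0.741 3.123
v -1.256 1.214 3.533
v -0.644 0.406 2.567
v -0.257 0.879 2.977
v -0.556 0.282 3.287
v -1.173 0.489 3.631
v -0.727 1.131 2.469
v -1.344 1.338 2.813
v -0.69 1.455 3.129
v -0.584 0.93 3.635
v -1.316 0.69 2.465
v -1.21 0.165 2.971
f 2 1 5
f 2 5 3
f 3 5 6
f 3 6 4
f 5 1 7
f 5 7 6
f 6 7 8
f 6 8 4
f 7 1 9
f 7 9 8
f 8 9 10
f 8 10 4
f 9 1 11
f 9 11 10
f 10 11 12
f 10 12 4
f 11 1 13
f 11 13 12
f 12 13 14
f 12 14 4
f 13 1 15
f 13 15 14
f 14 15 16
f 14 16 4
f 15 1 17
f 15 17 16
f 16 17 18
f 16 18 4
f 17 1 19
f 17 19 18
f 18 19 20
f 18 20 4
f 19 1 21
f 19 21 20
f 20 21 22
f 20 22 4
f 21 1 23
f 21 23 22
f 22 23 24
f 22 24 4
f 23 1 25
f 23 25 24
f 24 25 26
f 24 26 4
f 25 1 27
f 25 27 26
f 26 27 28
f 26 28 4
f 27 1 29
f 27 29 28
f 28 29 30
f 28 30 4
f 29 1 31
f 29 31 30
f 30 31 32
f 30 32 4
f 31 1 33
f 31 33 32
f 32 33 34
f 32 34 4
f 33 1 2
f 33 2 34
f 34 2 3
f 34 3 4
f 36 35 39
f 36 39 37
f 37 39 40
f 37 40 38
f 39 35 41
f 39 41 40
f 40 41 42
f 40 42 38
f 41 35 43
f 41 43 42
f 42 43 44
f 42 44 38
f 43 35 45
f 43 45 44
f 44 45 46
f 44 46 38
f 45 35 47
f 45 47 46
f 46 47 48
f 46 48 38
f 47 35 49
f 47 49 48
f 48 49 50
f 48 50 38
f 49 35 51
f 49 51 50
f 50 51 52
f 50 52 38
f 51 35 53
f 51 53 52
f 52 53 54
f 52 54 38
f 53 35 55
f 53 55 54
f 54 55 56
f 54 56 38
f 55 35 57
f 55 57 56
f 56 57 58
f 56 58 38
f 57 35 59
f 57 59 58
f 58 59 60
f 58 60 38
f 59 35 61
f 59 61 60
f 60 61 62
f 60 62 38
f 61 35 63
f 61 63 62
f 62 63 64
f 62 64 38
f 63 35 65
f 63 65 64
f 64 65 66
f 64 66 38
f 65 35 36
f 65 36 66
f 66 36 37
f 66 37 38
f 68 67 71
f 68 71 69
f 69 71 72
f 69 72 70
f 71 67 73
f 71 73 72
f 72 73 74
f 72 74 70
f 73 67 75
f 73 75 74
f 74 75 76
f 74 76 70
f 75 67 77
f 75 77 76
f 76 77 78
f 76 78 70
f 77 67 79
f 77 79 78
f 78 79 80
f 78 80 70
f 79 67 81
f 79 81 80
f 80 81 82
f 80 82 70
f 81 67 83
f 81 83 82
f 82 83 84
f 82 84 70
f 83 67 85
f 83 85 84
f 84 85 86
f 84 86 70
f 85 67 87
f 85 87 86
f 86 87 88
f 86 88 70
f 87 67 89
f 87 89 88
f 88 89 90
f 88 90 70
f 89 67 91
f 89 91 90
f 90 91 92
f 90 92 70
f 91 67 68
f 91 68 92
f 92 68 69
f 92 69 70
f 93 104 98
f 93 98 94
f 93 94 100
f 93 100 103
f 93 103 104
f 94 98 102
f 98 104 97
f 104 103 95
f 103 100 99
f 100 94 101
f 96 102 97
f 96 97 95
f 96 95 99
f 96 99 101
f 96 101 102
f 97 102 98
f 95 97 104
f 99 95 103
f 101 99 100
f 102 101 94



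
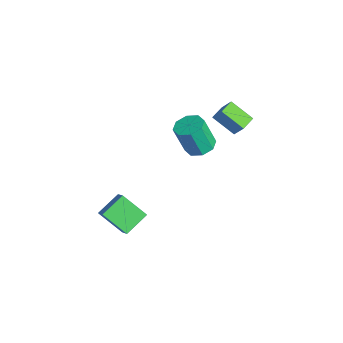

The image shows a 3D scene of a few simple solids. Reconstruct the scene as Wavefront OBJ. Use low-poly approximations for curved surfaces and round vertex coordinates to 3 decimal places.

v -0.458 1.98 0.209
v 0.238 2.471 0.429
v 0.114 1.852 2.21
v -0.582 1.36 1.991
v -0.344 2.801 0.503
v -0.468 2.182 2.284
v -0.993 2.65 0.405
v -1.117 2.031 2.187
v -1.329 2.106 0.193
v -1.453 1.487 1.974
v -1.154 1.488 -0.01
v -1.278 0.869 1.771
v -0.572 1.158 -0.084
v -0.696 0.539 1.697
v 0.077 1.309 0.013
v -0.047 0.69 1.795
v 0.413 1.853 0.226
v 0.289 1.234 2.007
v -0.344 4.284 1.587
v -1.211 3.344 2.463
v 0.246 4.608 2.519
v -0.621 3.668 3.395
v 0.261 3.592 1.445
v -0.606 2.652 2.321
v 0.851 3.916 2.377
v -0.016 2.976 3.253
v 2.557 -4.022 -1.292
v 1.926 -2.807 -0.61
v 1.682 -4.068 -2.02
v 1.05 -2.853 -1.338
v 3.41 -2.967 -2.382
v 2.778 -1.752 -1.7
v 2.534 -3.013 -3.11
v 1.903 -1.798 -2.428
f 2 1 5
f 2 5 3
f 3 5 6
f 3 6 4
f 5 1 7
f 5 7 6
f 6 7 8
f 6 8 4
f 7 1 9
f 7 9 8
f 8 9 10
f 8 10 4
f 9 1 11
f 9 11 10
f 10 11 12
f 10 12 4
f 11 1 13
f 11 13 12
f 12 13 14
f 12 14 4
f 13 1 15
f 13 15 14
f 14 15 16
f 14 16 4
f 15 1 17
f 15 17 16
f 16 17 18
f 16 18 4
f 17 1 2
f 17 2 18
f 18 2 3
f 18 3 4
f 20 22 19
f 23 20 19
f 19 22 21
f 21 23 19
f 20 26 22
f 24 20 23
f 24 26 20
f 22 26 21
f 25 23 21
f 21 26 25
f 25 24 23
f 26 24 25
f 28 30 27
f 31 28 27
f 27 30 29
f 29 31 27
f 28 34 30
f 32 28 31
f 32 34 28
f 30 34 29
f 33 31 29
f 29 34 33
f 33 32 31
f 34 32 33



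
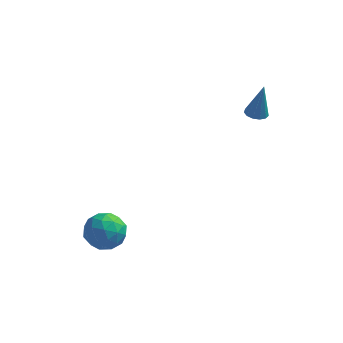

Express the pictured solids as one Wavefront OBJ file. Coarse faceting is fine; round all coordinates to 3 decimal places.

v -3.729 -3.101 -3.473
v -3.236 -2.429 -4.244
v -2.404 -4.351 -3.716
v -1.911 -3.679 -4.487
v -1.915 -3.379 -3.391
v -2.733 -2.607 -3.241
v -2.907 -4.173 -4.719
v -3.725 -3.401 -4.569
v -2.728 -3.091 -5.014
v -2.114 -2.601 -4.193
v -3.526 -4.179 -3.767
v -2.912 -3.689 -2.946
v -3.599 -2.655 -3.837
v -2.041 -4.125 -4.123
v -2.043 -3.949 -3.479
v -1.754 -3.554 -3.932
v -3.303 -2.76 -3.248
v -3.013 -2.365 -3.701
v -2.237 -2.924 -3.2
v -2.627 -4.415 -4.259
v -2.337 -4.02 -4.712
v -3.886 -3.226 -4.028
v -3.597 -2.831 -4.481
v -3.403 -3.856 -4.76
v -3.01 -2.649 -4.743
v -2.231 -3.384 -4.885
v -2.817 -3.675 -5.022
v -3.298 -3.221 -4.934
v -2.65 -2.361 -4.261
v -1.871 -3.096 -4.403
v -1.873 -2.92 -3.759
v -2.354 -2.466 -3.671
v -2.351 -2.75 -4.713
v -3.769 -3.684 -3.557
v -2.99 -4.419 -3.699
v -3.286 -4.314 -4.289
v -3.767 -3.86 -4.201
v -3.409 -3.396 -3.075
v -2.63 -4.131 -3.217
v -2.342 -3.559 -3.026
v -2.823 -3.105 -2.938
v -3.289 -4.03 -3.247
v 3.274 2.892 1.125
v 3.885 2.907 1.021
v 3.606 2.968 3.095
v 3.778 3.239 1.026
v 3.511 3.462 1.063
v 3.169 3.503 1.119
v 2.86 3.35 1.177
v 2.682 3.052 1.218
v 2.693 2.703 1.23
v 2.887 2.414 1.208
v 3.205 2.277 1.16
v 3.544 2.335 1.1
v 3.798 2.569 1.049
f 1 38 17
f 38 12 41
f 17 41 6
f 38 41 17
f 1 17 13
f 17 6 18
f 13 18 2
f 17 18 13
f 1 13 22
f 13 2 23
f 22 23 8
f 13 23 22
f 1 22 34
f 22 8 37
f 34 37 11
f 22 37 34
f 1 34 38
f 34 11 42
f 38 42 12
f 34 42 38
f 2 18 29
f 18 6 32
f 29 32 10
f 18 32 29
f 6 41 19
f 41 12 40
f 19 40 5
f 41 40 19
f 12 42 39
f 42 11 35
f 39 35 3
f 42 35 39
f 11 37 36
f 37 8 24
f 36 24 7
f 37 24 36
f 8 23 28
f 23 2 25
f 28 25 9
f 23 25 28
f 4 30 16
f 30 10 31
f 16 31 5
f 30 31 16
f 4 16 14
f 16 5 15
f 14 15 3
f 16 15 14
f 4 14 21
f 14 3 20
f 21 20 7
f 14 20 21
f 4 21 26
f 21 7 27
f 26 27 9
f 21 27 26
f 4 26 30
f 26 9 33
f 30 33 10
f 26 33 30
f 5 31 19
f 31 10 32
f 19 32 6
f 31 32 19
f 3 15 39
f 15 5 40
f 39 40 12
f 15 40 39
f 7 20 36
f 20 3 35
f 36 35 11
f 20 35 36
f 9 27 28
f 27 7 24
f 28 24 8
f 27 24 28
f 10 33 29
f 33 9 25
f 29 25 2
f 33 25 29
f 44 43 46
f 44 46 45
f 46 43 47
f 46 47 45
f 47 43 48
f 47 48 45
f 48 43 49
f 48 49 45
f 49 43 50
f 49 50 45
f 50 43 51
f 50 51 45
f 51 43 52
f 51 52 45
f 52 43 53
f 52 53 45
f 53 43 54
f 53 54 45
f 54 43 55
f 54 55 45
f 55 43 44
f 55 44 45



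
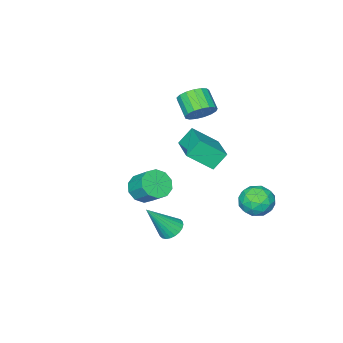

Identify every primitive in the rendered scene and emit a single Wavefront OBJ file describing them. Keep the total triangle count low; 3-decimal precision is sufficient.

v -1.102 -3.815 -3.754
v -0.163 -3.92 -3.655
v -0.139 -2.809 -2.708
v -1.078 -2.705 -2.806
v -0.258 -3.543 -4.095
v -0.234 -2.432 -3.147
v -0.676 -3.27 -4.404
v -0.652 -2.159 -3.457
v -1.256 -3.205 -4.465
v -1.232 -2.094 -3.518
v -1.778 -3.373 -4.254
v -1.754 -2.263 -3.307
v -2.041 -3.711 -3.852
v -2.017 -2.6 -2.905
v -1.946 -4.088 -3.413
v -1.922 -2.977 -2.465
v -1.528 -4.361 -3.103
v -1.504 -3.25 -2.156
v -0.948 -4.426 -3.042
v -0.924 -3.315 -2.095
v -0.426 -4.257 -3.253
v -0.402 -3.147 -2.306
v 2.52 2.267 -1.877
v 3.115 2.264 -2.283
v 3.66 1.713 -0.203
v 3.111 2.53 -2.193
v 3.018 2.756 -2.054
v 2.849 2.907 -1.889
v 2.629 2.961 -1.722
v 2.393 2.91 -1.578
v 2.177 2.76 -1.48
v 2.012 2.535 -1.443
v 1.925 2.27 -1.471
v 1.929 2.004 -1.561
v 2.022 1.778 -1.7
v 2.191 1.626 -1.865
v 2.41 1.572 -2.032
v 2.646 1.624 -2.176
v 2.863 1.774 -2.274
v 3.027 1.998 -2.312
v -2.994 -1.416 2.374
v -2.381 -1.934 1.99
v -2.754 -2.962 2.781
v -3.366 -2.444 3.166
v -2.174 -1.757 2.317
v -2.546 -2.785 3.108
v -2.154 -1.502 2.658
v -2.527 -2.53 3.449
v -2.327 -1.227 2.933
v -2.7 -2.255 3.725
v -2.653 -0.996 3.081
v -3.026 -2.024 3.872
v -3.057 -0.86 3.067
v -3.429 -1.888 3.858
v -3.446 -0.852 2.894
v -3.818 -1.88 3.685
v -3.731 -0.973 2.602
v -4.104 -2.001 3.393
v -3.848 -1.196 2.258
v -4.221 -2.224 3.049
v -3.769 -1.469 1.941
v -4.142 -2.497 2.732
v -3.512 -1.73 1.723
v -3.885 -2.758 2.514
v -3.137 -1.919 1.654
v -3.509 -2.947 2.445
v -2.728 -1.992 1.75
v -3.101 -3.021 2.542
v -3.838 2.808 -2.948
v -3.086 2.153 -2.648
v -4.674 1.527 -3.652
v -3.922 0.872 -3.352
v -4.544 1.31 -2.642
v -4.028 2.102 -2.207
v -3.732 1.578 -4.093
v -3.216 2.37 -3.658
v -3.021 1.393 -3.356
v -3.523 1.227 -2.459
v -4.237 2.453 -3.841
v -4.739 2.287 -2.944
v -3.389 2.593 -2.736
v -4.371 1.087 -3.564
v -4.737 1.345 -3.147
v -4.295 0.959 -2.971
v -3.942 2.563 -2.477
v -3.5 2.178 -2.3
v -4.357 1.683 -2.297
v -4.26 1.502 -4
v -3.818 1.117 -3.823
v -3.465 2.721 -3.329
v -3.023 2.335 -3.153
v -3.403 1.997 -4.003
v -2.909 1.761 -2.976
v -3.4 1.008 -3.39
v -3.288 1.423 -3.825
v -2.985 1.889 -3.57
v -3.204 1.664 -2.449
v -3.695 0.911 -2.863
v -4.061 1.168 -2.445
v -3.757 1.634 -2.19
v -3.165 1.217 -2.865
v -4.065 2.769 -3.437
v -4.556 2.016 -3.851
v -4.003 2.046 -4.11
v -3.699 2.512 -3.855
v -4.36 2.672 -2.91
v -4.851 1.919 -3.324
v -4.775 1.791 -2.73
v -4.472 2.257 -2.475
v -4.595 2.463 -3.435
v -1.912 0.964 1.836
v -0.911 0.09 2.863
v -0.794 2.729 2.247
v 0.208 1.855 3.274
v -1.208 0.725 0.946
v -0.206 -0.149 1.973
v -0.089 2.49 1.357
v 0.912 1.616 2.384
f 2 1 5
f 2 5 3
f 3 5 6
f 3 6 4
f 5 1 7
f 5 7 6
f 6 7 8
f 6 8 4
f 7 1 9
f 7 9 8
f 8 9 10
f 8 10 4
f 9 1 11
f 9 11 10
f 10 11 12
f 10 12 4
f 11 1 13
f 11 13 12
f 12 13 14
f 12 14 4
f 13 1 15
f 13 15 14
f 14 15 16
f 14 16 4
f 15 1 17
f 15 17 16
f 16 17 18
f 16 18 4
f 17 1 19
f 17 19 18
f 18 19 20
f 18 20 4
f 19 1 21
f 19 21 20
f 20 21 22
f 20 22 4
f 21 1 2
f 21 2 22
f 22 2 3
f 22 3 4
f 24 23 26
f 24 26 25
f 26 23 27
f 26 27 25
f 27 23 28
f 27 28 25
f 28 23 29
f 28 29 25
f 29 23 30
f 29 30 25
f 30 23 31
f 30 31 25
f 31 23 32
f 31 32 25
f 32 23 33
f 32 33 25
f 33 23 34
f 33 34 25
f 34 23 35
f 34 35 25
f 35 23 36
f 35 36 25
f 36 23 37
f 36 37 25
f 37 23 38
f 37 38 25
f 38 23 39
f 38 39 25
f 39 23 40
f 39 40 25
f 40 23 24
f 40 24 25
f 42 41 45
f 42 45 43
f 43 45 46
f 43 46 44
f 45 41 47
f 45 47 46
f 46 47 48
f 46 48 44
f 47 41 49
f 47 49 48
f 48 49 50
f 48 50 44
f 49 41 51
f 49 51 50
f 50 51 52
f 50 52 44
f 51 41 53
f 51 53 52
f 52 53 54
f 52 54 44
f 53 41 55
f 53 55 54
f 54 55 56
f 54 56 44
f 55 41 57
f 55 57 56
f 56 57 58
f 56 58 44
f 57 41 59
f 57 59 58
f 58 59 60
f 58 60 44
f 59 41 61
f 59 61 60
f 60 61 62
f 60 62 44
f 61 41 63
f 61 63 62
f 62 63 64
f 62 64 44
f 63 41 65
f 63 65 64
f 64 65 66
f 64 66 44
f 65 41 67
f 65 67 66
f 66 67 68
f 66 68 44
f 67 41 42
f 67 42 68
f 68 42 43
f 68 43 44
f 69 106 85
f 106 80 109
f 85 109 74
f 106 109 85
f 69 85 81
f 85 74 86
f 81 86 70
f 85 86 81
f 69 81 90
f 81 70 91
f 90 91 76
f 81 91 90
f 69 90 102
f 90 76 105
f 102 105 79
f 90 105 102
f 69 102 106
f 102 79 110
f 106 110 80
f 102 110 106
f 70 86 97
f 86 74 100
f 97 100 78
f 86 100 97
f 74 109 87
f 109 80 108
f 87 108 73
f 109 108 87
f 80 110 107
f 110 79 103
f 107 103 71
f 110 103 107
f 79 105 104
f 105 76 92
f 104 92 75
f 105 92 104
f 76 91 96
f 91 70 93
f 96 93 77
f 91 93 96
f 72 98 84
f 98 78 99
f 84 99 73
f 98 99 84
f 72 84 82
f 84 73 83
f 82 83 71
f 84 83 82
f 72 82 89
f 82 71 88
f 89 88 75
f 82 88 89
f 72 89 94
f 89 75 95
f 94 95 77
f 89 95 94
f 72 94 98
f 94 77 101
f 98 101 78
f 94 101 98
f 73 99 87
f 99 78 100
f 87 100 74
f 99 100 87
f 71 83 107
f 83 73 108
f 107 108 80
f 83 108 107
f 75 88 104
f 88 71 103
f 104 103 79
f 88 103 104
f 77 95 96
f 95 75 92
f 96 92 76
f 95 92 96
f 78 101 97
f 101 77 93
f 97 93 70
f 101 93 97
f 112 114 111
f 115 112 111
f 111 114 113
f 113 115 111
f 112 118 114
f 116 112 115
f 116 118 112
f 114 118 113
f 117 115 113
f 113 118 117
f 117 116 115
f 118 116 117



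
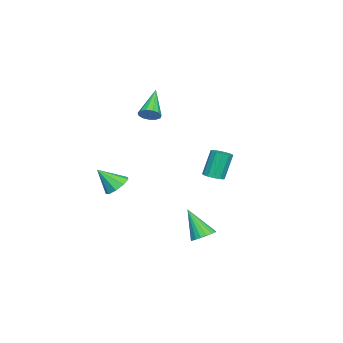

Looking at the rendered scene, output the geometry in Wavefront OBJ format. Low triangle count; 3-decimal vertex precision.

v -3.168 -3.036 1.08
v -2.817 -3.4 1.455
v -4.732 -3.244 2.34
v -2.77 -3.066 1.568
v -2.851 -2.723 1.525
v -3.031 -2.479 1.341
v -3.255 -2.412 1.074
v -3.452 -2.543 0.809
v -3.558 -2.831 0.63
v -3.54 -3.183 0.593
v -3.404 -3.489 0.711
v -3.193 -3.651 0.946
v -2.974 -3.618 1.224
v 2.365 1.755 -4.66
v 3.011 1.837 -4.465
v 2.015 0.805 -3.1
v 2.875 2.08 -4.348
v 2.637 2.259 -4.292
v 2.345 2.338 -4.309
v 2.058 2.302 -4.396
v 1.831 2.157 -4.535
v 1.71 1.933 -4.698
v 1.718 1.674 -4.854
v 1.855 1.431 -4.972
v 2.093 1.252 -5.028
v 2.384 1.173 -5.011
v 2.672 1.209 -4.924
v 2.899 1.354 -4.785
v 3.02 1.578 -4.622
v 3.019 -2.498 -1.524
v 3.685 -2.675 -1.845
v 3.281 -3.442 -0.456
v 3.747 -2.281 -1.512
v 3.468 -1.988 -1.184
v 2.979 -1.934 -1.016
v 2.509 -2.144 -1.086
v 2.277 -2.519 -1.361
v 2.392 -2.885 -1.712
v 2.8 -3.069 -1.975
v 3.311 -2.987 -2.028
v -3.161 0.479 -2.913
v -2.605 0.688 -2.776
v -3.102 0.989 -1.211
v -3.659 0.781 -1.347
v -2.786 0.959 -2.886
v -3.283 1.26 -1.32
v -3.086 1.078 -3.004
v -3.583 1.379 -1.438
v -3.41 1.006 -3.093
v -3.907 1.308 -1.528
v -3.655 0.768 -3.125
v -4.153 1.069 -1.56
v -3.744 0.438 -3.09
v -4.241 0.739 -1.524
v -3.647 0.121 -2.998
v -4.145 0.422 -1.433
v -3.396 -0.082 -2.879
v -3.894 0.219 -1.314
v -3.071 -0.107 -2.771
v -3.569 0.194 -1.206
v -2.774 0.055 -2.708
v -3.272 0.356 -1.143
v -2.601 0.351 -2.71
v -3.098 0.652 -1.144
f 2 1 4
f 2 4 3
f 4 1 5
f 4 5 3
f 5 1 6
f 5 6 3
f 6 1 7
f 6 7 3
f 7 1 8
f 7 8 3
f 8 1 9
f 8 9 3
f 9 1 10
f 9 10 3
f 10 1 11
f 10 11 3
f 11 1 12
f 11 12 3
f 12 1 13
f 12 13 3
f 13 1 2
f 13 2 3
f 15 14 17
f 15 17 16
f 17 14 18
f 17 18 16
f 18 14 19
f 18 19 16
f 19 14 20
f 19 20 16
f 20 14 21
f 20 21 16
f 21 14 22
f 21 22 16
f 22 14 23
f 22 23 16
f 23 14 24
f 23 24 16
f 24 14 25
f 24 25 16
f 25 14 26
f 25 26 16
f 26 14 27
f 26 27 16
f 27 14 28
f 27 28 16
f 28 14 29
f 28 29 16
f 29 14 15
f 29 15 16
f 31 30 33
f 31 33 32
f 33 30 34
f 33 34 32
f 34 30 35
f 34 35 32
f 35 30 36
f 35 36 32
f 36 30 37
f 36 37 32
f 37 30 38
f 37 38 32
f 38 30 39
f 38 39 32
f 39 30 40
f 39 40 32
f 40 30 31
f 40 31 32
f 42 41 45
f 42 45 43
f 43 45 46
f 43 46 44
f 45 41 47
f 45 47 46
f 46 47 48
f 46 48 44
f 47 41 49
f 47 49 48
f 48 49 50
f 48 50 44
f 49 41 51
f 49 51 50
f 50 51 52
f 50 52 44
f 51 41 53
f 51 53 52
f 52 53 54
f 52 54 44
f 53 41 55
f 53 55 54
f 54 55 56
f 54 56 44
f 55 41 57
f 55 57 56
f 56 57 58
f 56 58 44
f 57 41 59
f 57 59 58
f 58 59 60
f 58 60 44
f 59 41 61
f 59 61 60
f 60 61 62
f 60 62 44
f 61 41 63
f 61 63 62
f 62 63 64
f 62 64 44
f 63 41 42
f 63 42 64
f 64 42 43
f 64 43 44



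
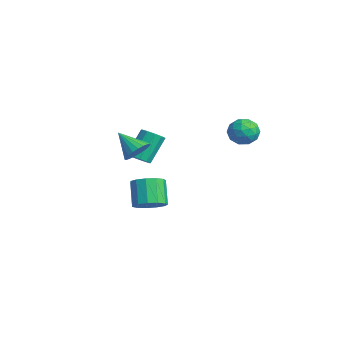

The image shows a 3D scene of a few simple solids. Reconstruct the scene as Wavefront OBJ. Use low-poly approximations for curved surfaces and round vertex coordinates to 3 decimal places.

v 3.579 4.489 3.585
v 4.481 4.34 3.623
v 3.419 3.3 2.717
v 4.321 3.151 2.755
v 3.805 3.028 3.501
v 3.904 3.763 4.037
v 3.996 3.877 2.303
v 4.095 4.612 2.839
v 4.738 3.962 2.83
v 4.621 3.437 3.57
v 3.279 4.203 2.77
v 3.162 3.678 3.51
v 4.044 4.518 3.68
v 3.856 3.122 2.66
v 3.553 3.049 3.098
v 4.083 2.962 3.12
v 3.705 4.179 3.924
v 4.235 4.092 3.946
v 3.838 3.321 3.874
v 3.665 3.548 2.394
v 4.195 3.461 2.416
v 3.817 4.678 3.22
v 4.347 4.591 3.242
v 4.062 4.319 2.466
v 4.726 4.209 3.236
v 4.631 3.51 2.726
v 4.44 3.937 2.461
v 4.498 4.368 2.776
v 4.656 3.9 3.671
v 4.562 3.202 3.161
v 4.259 3.13 3.6
v 4.317 3.561 3.915
v 4.808 3.678 3.206
v 3.338 4.438 3.179
v 3.244 3.74 2.669
v 3.583 4.079 2.425
v 3.641 4.51 2.74
v 3.269 4.13 3.614
v 3.174 3.431 3.104
v 3.402 3.272 3.564
v 3.46 3.703 3.879
v 3.092 3.962 3.134
v -1.745 -0.062 -0.668
v -1.293 0.485 -0.879
v -1.803 1.508 0.676
v -2.255 0.962 0.888
v -1.704 0.562 -1.064
v -2.214 1.585 0.491
v -2.131 0.4 -1.098
v -2.641 1.424 0.457
v -2.41 0.063 -0.967
v -2.92 1.086 0.588
v -2.436 -0.323 -0.722
v -2.945 0.701 0.833
v -2.197 -0.608 -0.456
v -2.707 0.415 1.099
v -1.786 -0.685 -0.271
v -2.296 0.338 1.284
v -1.359 -0.524 -0.237
v -1.869 0.5 1.318
v -1.08 -0.186 -0.368
v -1.59 0.837 1.187
v -1.055 0.199 -0.613
v -1.564 1.223 0.942
v -1.677 0.547 -4.321
v -1.044 1.241 -3.978
v -2.05 1.466 -2.576
v -2.683 0.773 -2.919
v -1.423 1.514 -4.294
v -2.428 1.739 -2.892
v -1.882 1.48 -4.618
v -2.888 1.705 -3.216
v -2.277 1.15 -4.848
v -3.282 1.375 -3.446
v -2.481 0.628 -4.911
v -3.487 0.854 -3.509
v -2.43 0.081 -4.786
v -3.435 0.306 -3.384
v -2.14 -0.318 -4.514
v -3.145 -0.093 -3.112
v -1.703 -0.442 -4.181
v -2.709 -0.217 -2.779
v -1.258 -0.253 -3.892
v -2.264 -0.027 -2.49
v -0.946 0.191 -3.739
v -1.952 0.416 -2.337
v -0.866 0.748 -3.771
v -1.872 0.973 -2.369
v 2.244 -1.366 1.749
v 2.894 -1.546 2.268
v 1.196 -2.094 2.811
v 2.792 -1.228 2.385
v 2.595 -0.935 2.392
v 2.338 -0.716 2.288
v 2.065 -0.609 2.091
v 1.823 -0.633 1.835
v 1.653 -0.785 1.564
v 1.586 -1.036 1.325
v 1.633 -1.345 1.159
v 1.785 -1.658 1.096
v 2.017 -1.92 1.145
v 2.288 -2.086 1.299
v 2.552 -2.128 1.531
v 2.762 -2.039 1.801
v 2.883 -1.833 2.061
f 1 38 17
f 38 12 41
f 17 41 6
f 38 41 17
f 1 17 13
f 17 6 18
f 13 18 2
f 17 18 13
f 1 13 22
f 13 2 23
f 22 23 8
f 13 23 22
f 1 22 34
f 22 8 37
f 34 37 11
f 22 37 34
f 1 34 38
f 34 11 42
f 38 42 12
f 34 42 38
f 2 18 29
f 18 6 32
f 29 32 10
f 18 32 29
f 6 41 19
f 41 12 40
f 19 40 5
f 41 40 19
f 12 42 39
f 42 11 35
f 39 35 3
f 42 35 39
f 11 37 36
f 37 8 24
f 36 24 7
f 37 24 36
f 8 23 28
f 23 2 25
f 28 25 9
f 23 25 28
f 4 30 16
f 30 10 31
f 16 31 5
f 30 31 16
f 4 16 14
f 16 5 15
f 14 15 3
f 16 15 14
f 4 14 21
f 14 3 20
f 21 20 7
f 14 20 21
f 4 21 26
f 21 7 27
f 26 27 9
f 21 27 26
f 4 26 30
f 26 9 33
f 30 33 10
f 26 33 30
f 5 31 19
f 31 10 32
f 19 32 6
f 31 32 19
f 3 15 39
f 15 5 40
f 39 40 12
f 15 40 39
f 7 20 36
f 20 3 35
f 36 35 11
f 20 35 36
f 9 27 28
f 27 7 24
f 28 24 8
f 27 24 28
f 10 33 29
f 33 9 25
f 29 25 2
f 33 25 29
f 44 43 47
f 44 47 45
f 45 47 48
f 45 48 46
f 47 43 49
f 47 49 48
f 48 49 50
f 48 50 46
f 49 43 51
f 49 51 50
f 50 51 52
f 50 52 46
f 51 43 53
f 51 53 52
f 52 53 54
f 52 54 46
f 53 43 55
f 53 55 54
f 54 55 56
f 54 56 46
f 55 43 57
f 55 57 56
f 56 57 58
f 56 58 46
f 57 43 59
f 57 59 58
f 58 59 60
f 58 60 46
f 59 43 61
f 59 61 60
f 60 61 62
f 60 62 46
f 61 43 63
f 61 63 62
f 62 63 64
f 62 64 46
f 63 43 44
f 63 44 64
f 64 44 45
f 64 45 46
f 66 65 69
f 66 69 67
f 67 69 70
f 67 70 68
f 69 65 71
f 69 71 70
f 70 71 72
f 70 72 68
f 71 65 73
f 71 73 72
f 72 73 74
f 72 74 68
f 73 65 75
f 73 75 74
f 74 75 76
f 74 76 68
f 75 65 77
f 75 77 76
f 76 77 78
f 76 78 68
f 77 65 79
f 77 79 78
f 78 79 80
f 78 80 68
f 79 65 81
f 79 81 80
f 80 81 82
f 80 82 68
f 81 65 83
f 81 83 82
f 82 83 84
f 82 84 68
f 83 65 85
f 83 85 84
f 84 85 86
f 84 86 68
f 85 65 87
f 85 87 86
f 86 87 88
f 86 88 68
f 87 65 66
f 87 66 88
f 88 66 67
f 88 67 68
f 90 89 92
f 90 92 91
f 92 89 93
f 92 93 91
f 93 89 94
f 93 94 91
f 94 89 95
f 94 95 91
f 95 89 96
f 95 96 91
f 96 89 97
f 96 97 91
f 97 89 98
f 97 98 91
f 98 89 99
f 98 99 91
f 99 89 100
f 99 100 91
f 100 89 101
f 100 101 91
f 101 89 102
f 101 102 91
f 102 89 103
f 102 103 91
f 103 89 104
f 103 104 91
f 104 89 105
f 104 105 91
f 105 89 90
f 105 90 91



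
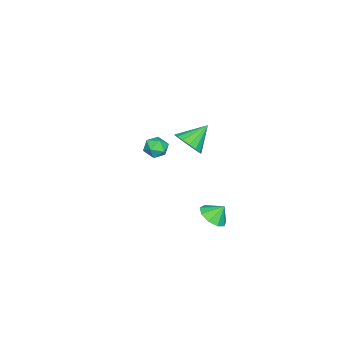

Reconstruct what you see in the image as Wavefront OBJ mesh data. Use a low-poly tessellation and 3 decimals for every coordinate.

v 3.362 -0.028 3.462
v 3.987 -0.04 4.177
v 2.258 0.668 4.438
v 4.061 0.361 3.974
v 3.974 0.672 3.654
v 3.747 0.823 3.29
v 3.432 0.779 2.965
v 3.101 0.55 2.754
v 2.829 0.188 2.705
v 2.68 -0.223 2.83
v 2.687 -0.589 3.099
v 2.848 -0.827 3.451
v 3.127 -0.882 3.806
v 3.46 -0.741 4.082
v 3.771 -0.437 4.215
v 0.732 0.419 -4.21
v 1.64 0.515 -3.986
v 0.468 1.001 -3.39
v 1.46 0.99 -4.38
v 0.939 1.198 -4.695
v 0.321 1.041 -4.783
v -0.104 0.594 -4.603
v -0.138 0.065 -4.239
v 0.235 -0.298 -3.862
v 0.841 -0.326 -3.648
v 1.395 -0.005 -3.697
v -1.315 -3.582 -0.723
v -0.734 -3.104 -0.994
v -0.486 -4.116 0.114
v 0.095 -3.638 -0.157
v -0.513 -3.331 0.26
v -1.025 -3.001 -0.257
v -0.195 -4.219 -0.623
v -0.707 -3.889 -1.14
v -0.042 -3.498 -0.932
v -0.239 -2.949 -0.386
v -0.981 -4.271 -0.494
v -1.178 -3.722 0.052
f 2 1 4
f 2 4 3
f 4 1 5
f 4 5 3
f 5 1 6
f 5 6 3
f 6 1 7
f 6 7 3
f 7 1 8
f 7 8 3
f 8 1 9
f 8 9 3
f 9 1 10
f 9 10 3
f 10 1 11
f 10 11 3
f 11 1 12
f 11 12 3
f 12 1 13
f 12 13 3
f 13 1 14
f 13 14 3
f 14 1 15
f 14 15 3
f 15 1 2
f 15 2 3
f 17 16 19
f 17 19 18
f 19 16 20
f 19 20 18
f 20 16 21
f 20 21 18
f 21 16 22
f 21 22 18
f 22 16 23
f 22 23 18
f 23 16 24
f 23 24 18
f 24 16 25
f 24 25 18
f 25 16 26
f 25 26 18
f 26 16 17
f 26 17 18
f 27 38 32
f 27 32 28
f 27 28 34
f 27 34 37
f 27 37 38
f 28 32 36
f 32 38 31
f 38 37 29
f 37 34 33
f 34 28 35
f 30 36 31
f 30 31 29
f 30 29 33
f 30 33 35
f 30 35 36
f 31 36 32
f 29 31 38
f 33 29 37
f 35 33 34
f 36 35 28

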